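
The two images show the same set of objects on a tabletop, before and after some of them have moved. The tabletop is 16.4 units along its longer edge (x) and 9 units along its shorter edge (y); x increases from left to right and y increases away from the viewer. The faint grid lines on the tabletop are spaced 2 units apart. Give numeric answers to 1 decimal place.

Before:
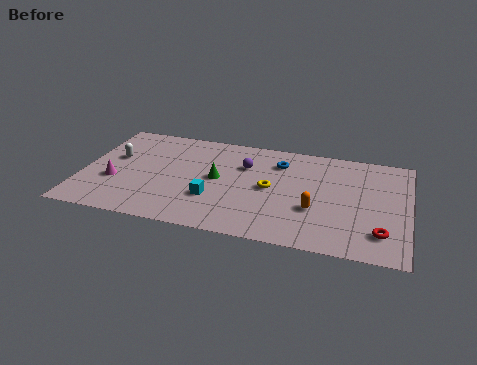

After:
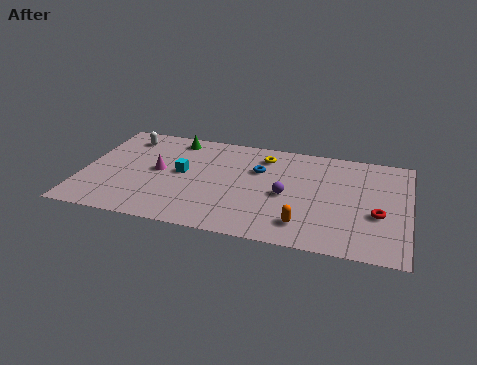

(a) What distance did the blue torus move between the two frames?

1.3

The blue torus moved from about (9.8, 6.9) to (8.8, 6.0), a distance of √(1.0² + 0.9²) ≈ 1.3.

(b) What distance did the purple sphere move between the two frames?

3.0

The purple sphere was near (8.1, 6.2) before and (10.3, 4.1) after, so it travelled √(2.2² + 2.1²) ≈ 3.0 units.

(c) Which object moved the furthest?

the green cone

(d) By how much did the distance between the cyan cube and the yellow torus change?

+1.5

They were about 3.2 units apart before and 4.7 after — 1.5 units further apart.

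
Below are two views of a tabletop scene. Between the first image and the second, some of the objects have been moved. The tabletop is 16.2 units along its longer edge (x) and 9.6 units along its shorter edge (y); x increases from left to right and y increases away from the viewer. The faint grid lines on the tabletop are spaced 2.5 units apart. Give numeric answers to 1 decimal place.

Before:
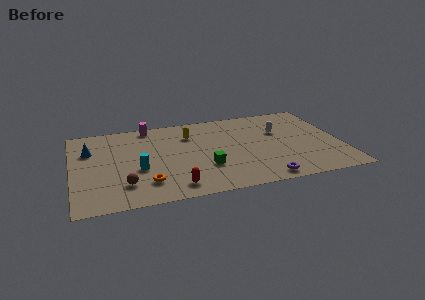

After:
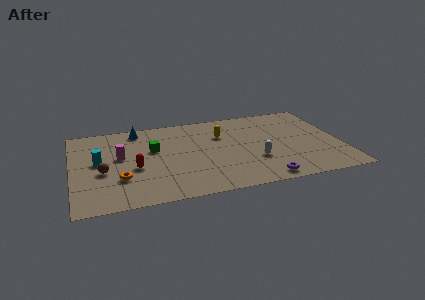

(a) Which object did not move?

the purple torus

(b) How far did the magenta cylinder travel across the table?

3.7

From (4.8, 8.7) to (2.9, 5.5), the magenta cylinder covered √(1.9² + 3.2²) ≈ 3.7 units.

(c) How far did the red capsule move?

3.4

From (5.9, 1.4) to (3.7, 4.0), the red capsule covered √(2.2² + 2.6²) ≈ 3.4 units.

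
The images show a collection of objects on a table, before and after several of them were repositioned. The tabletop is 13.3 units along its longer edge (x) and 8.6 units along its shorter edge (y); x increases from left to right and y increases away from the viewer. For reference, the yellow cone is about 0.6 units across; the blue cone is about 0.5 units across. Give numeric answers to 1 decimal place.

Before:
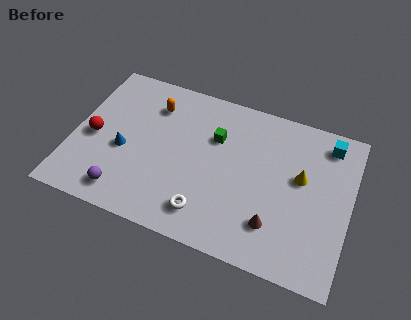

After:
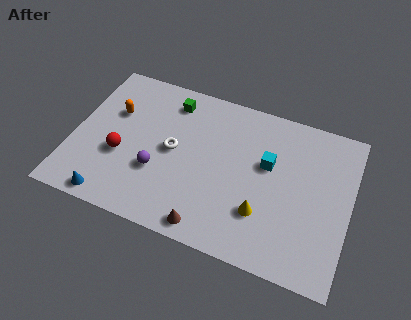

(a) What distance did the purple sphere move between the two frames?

2.2

The purple sphere was near (2.8, 1.3) before and (4.2, 3.0) after, so it travelled √(1.4² + 1.7²) ≈ 2.2 units.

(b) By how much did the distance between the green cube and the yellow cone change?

+2.4

The distance was about 4.3 in the first image and 6.7 in the second, so they moved 2.4 units further apart.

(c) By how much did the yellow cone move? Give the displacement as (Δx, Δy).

(-1.6, -2.5)

The yellow cone started near (10.9, 5.0) and ended near (9.3, 2.5).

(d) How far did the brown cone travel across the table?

3.2

From (9.9, 2.1) to (6.9, 0.9), the brown cone covered √(3.0² + 1.2²) ≈ 3.2 units.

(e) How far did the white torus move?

3.4

From (6.7, 1.6) to (4.8, 4.4), the white torus covered √(1.9² + 2.8²) ≈ 3.4 units.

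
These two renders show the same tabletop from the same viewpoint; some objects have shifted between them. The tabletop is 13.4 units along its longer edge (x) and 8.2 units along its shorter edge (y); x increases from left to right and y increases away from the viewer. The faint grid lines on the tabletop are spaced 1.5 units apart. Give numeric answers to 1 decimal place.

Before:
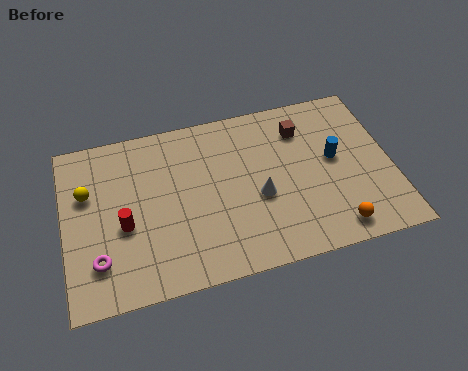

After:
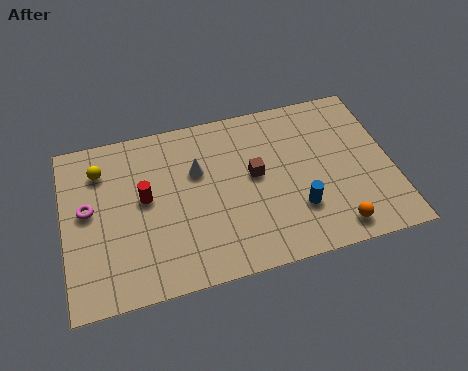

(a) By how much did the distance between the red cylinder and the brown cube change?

-3.5

The distance was about 8.0 in the first image and 4.5 in the second, so they moved 3.5 units closer together.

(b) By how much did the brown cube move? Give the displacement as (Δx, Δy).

(-2.1, -1.8)

The brown cube was at about (9.9, 6.3) and moved to about (7.8, 4.5).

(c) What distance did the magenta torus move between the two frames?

2.5

The magenta torus was near (1.3, 2.0) before and (1.0, 4.5) after, so it travelled √(0.3² + 2.5²) ≈ 2.5 units.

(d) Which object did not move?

the orange sphere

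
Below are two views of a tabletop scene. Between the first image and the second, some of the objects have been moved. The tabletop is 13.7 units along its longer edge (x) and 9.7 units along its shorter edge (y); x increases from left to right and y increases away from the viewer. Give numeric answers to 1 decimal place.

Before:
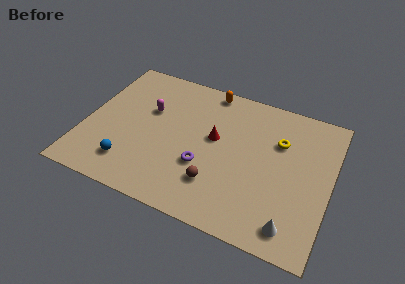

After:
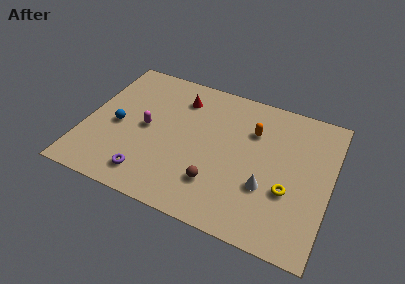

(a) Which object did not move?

the brown sphere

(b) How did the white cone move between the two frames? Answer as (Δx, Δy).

(-1.6, 1.9)

The white cone started near (11.9, 1.4) and ended near (10.3, 3.3).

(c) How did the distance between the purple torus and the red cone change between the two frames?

+4.0

The distance was about 2.1 in the first image and 6.1 in the second, so they moved 4.0 units further apart.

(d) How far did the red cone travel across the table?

3.0

The red cone moved from about (7.2, 5.5) to (5.0, 7.6), a distance of √(2.2² + 2.1²) ≈ 3.0.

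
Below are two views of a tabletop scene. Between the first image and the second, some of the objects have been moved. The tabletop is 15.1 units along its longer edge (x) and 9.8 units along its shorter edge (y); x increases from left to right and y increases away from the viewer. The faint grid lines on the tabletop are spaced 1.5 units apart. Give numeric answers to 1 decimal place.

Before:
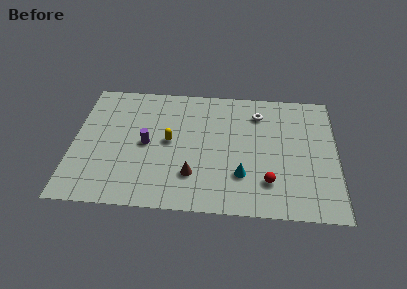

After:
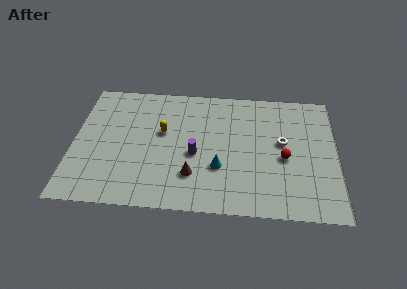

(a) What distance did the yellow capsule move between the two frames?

0.8

The yellow capsule moved from about (5.5, 5.1) to (5.1, 5.8), a distance of √(0.4² + 0.7²) ≈ 0.8.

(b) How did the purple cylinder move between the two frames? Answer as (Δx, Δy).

(2.8, -0.6)

From the two frames, the purple cylinder sits at roughly (4.2, 4.8) before and (7.0, 4.2) after.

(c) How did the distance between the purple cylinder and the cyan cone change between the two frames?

-4.2

The distance was about 5.9 in the first image and 1.7 in the second, so they moved 4.2 units closer together.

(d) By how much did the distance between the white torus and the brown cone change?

-0.4

Before: roughly 6.3 units apart; after: 5.9. That's 0.4 units closer together.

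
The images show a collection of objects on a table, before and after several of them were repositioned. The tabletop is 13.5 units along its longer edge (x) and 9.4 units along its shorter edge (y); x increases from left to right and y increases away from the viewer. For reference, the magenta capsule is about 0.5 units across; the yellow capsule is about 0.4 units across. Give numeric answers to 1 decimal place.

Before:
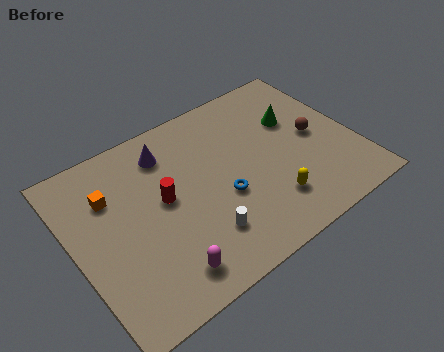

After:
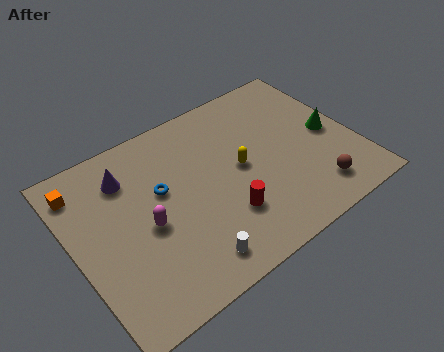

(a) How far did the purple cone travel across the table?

2.0

From (4.9, 7.5) to (2.9, 7.2), the purple cone covered √(2.0² + 0.3²) ≈ 2.0 units.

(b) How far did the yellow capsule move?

2.8

The yellow capsule moved from about (8.9, 2.2) to (8.0, 4.8), a distance of √(0.9² + 2.6²) ≈ 2.8.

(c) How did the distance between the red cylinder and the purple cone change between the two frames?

+3.5

Before: roughly 2.5 units apart; after: 6.0. That's 3.5 units further apart.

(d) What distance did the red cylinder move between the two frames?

3.5

The red cylinder moved from about (4.3, 5.1) to (6.8, 2.7), a distance of √(2.5² + 2.4²) ≈ 3.5.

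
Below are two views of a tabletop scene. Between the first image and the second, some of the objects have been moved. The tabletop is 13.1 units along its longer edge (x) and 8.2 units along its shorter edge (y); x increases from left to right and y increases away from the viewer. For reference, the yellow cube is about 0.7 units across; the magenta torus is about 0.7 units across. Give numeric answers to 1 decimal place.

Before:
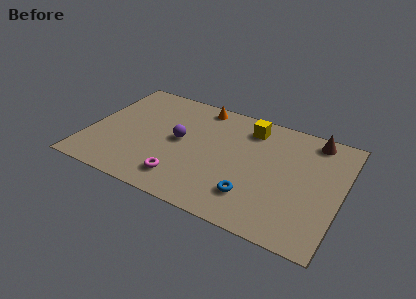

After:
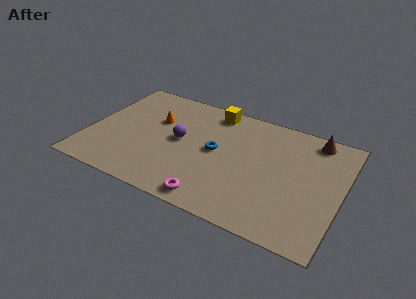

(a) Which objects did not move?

the purple sphere and the brown cone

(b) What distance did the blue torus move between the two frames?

3.2

The blue torus moved from about (8.8, 2.0) to (6.6, 4.3), a distance of √(2.2² + 2.3²) ≈ 3.2.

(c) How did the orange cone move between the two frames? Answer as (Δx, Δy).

(-2.1, -2.0)

The orange cone started near (5.4, 7.3) and ended near (3.3, 5.3).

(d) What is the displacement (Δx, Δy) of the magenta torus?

(1.7, -0.7)

The magenta torus was at about (5.2, 1.6) and moved to about (6.9, 0.9).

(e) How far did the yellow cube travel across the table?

2.1

From (8.1, 6.7) to (6.1, 7.2), the yellow cube covered √(2.0² + 0.5²) ≈ 2.1 units.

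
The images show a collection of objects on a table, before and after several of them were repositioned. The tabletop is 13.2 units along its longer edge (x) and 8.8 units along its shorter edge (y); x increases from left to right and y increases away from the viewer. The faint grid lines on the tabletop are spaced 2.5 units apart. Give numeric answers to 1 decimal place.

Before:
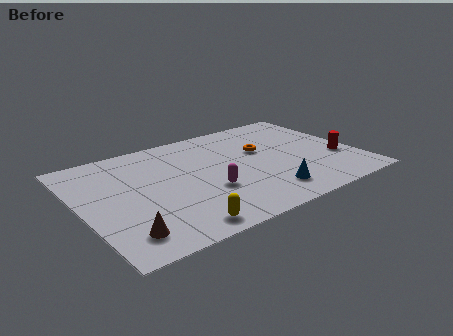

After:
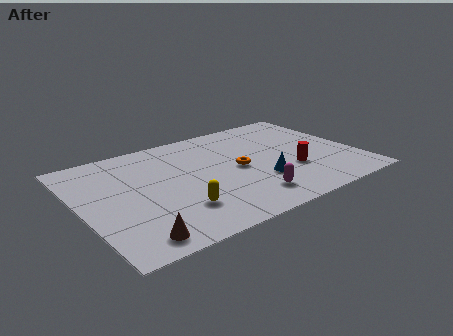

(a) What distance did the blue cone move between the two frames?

1.1

The blue cone moved from about (8.4, 1.7) to (8.3, 2.8), a distance of √(0.1² + 1.1²) ≈ 1.1.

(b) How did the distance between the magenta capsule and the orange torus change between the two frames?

-1.3

Before: roughly 3.9 units apart; after: 2.6. That's 1.3 units closer together.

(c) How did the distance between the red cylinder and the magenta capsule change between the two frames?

-3.8

Before: roughly 6.5 units apart; after: 2.7. That's 3.8 units closer together.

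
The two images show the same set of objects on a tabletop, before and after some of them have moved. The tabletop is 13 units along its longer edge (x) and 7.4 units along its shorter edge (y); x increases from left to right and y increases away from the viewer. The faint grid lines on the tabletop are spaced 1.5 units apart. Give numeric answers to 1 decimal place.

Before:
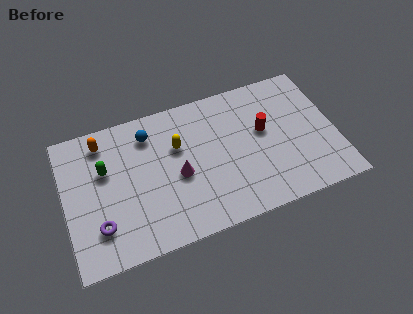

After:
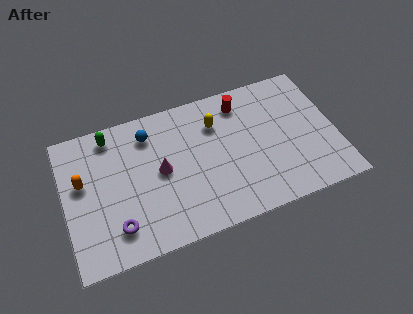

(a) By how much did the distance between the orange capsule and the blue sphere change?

+1.4

Before: roughly 2.2 units apart; after: 3.6. That's 1.4 units further apart.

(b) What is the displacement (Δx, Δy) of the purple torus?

(0.8, -0.3)

The purple torus started near (1.5, 1.9) and ended near (2.3, 1.6).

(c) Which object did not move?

the blue sphere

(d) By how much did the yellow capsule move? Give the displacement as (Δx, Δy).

(1.9, 0.6)

From the two frames, the yellow capsule sits at roughly (5.5, 4.8) before and (7.4, 5.4) after.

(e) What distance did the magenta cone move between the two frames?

0.9

From (5.4, 3.3) to (4.6, 3.8), the magenta cone covered √(0.8² + 0.5²) ≈ 0.9 units.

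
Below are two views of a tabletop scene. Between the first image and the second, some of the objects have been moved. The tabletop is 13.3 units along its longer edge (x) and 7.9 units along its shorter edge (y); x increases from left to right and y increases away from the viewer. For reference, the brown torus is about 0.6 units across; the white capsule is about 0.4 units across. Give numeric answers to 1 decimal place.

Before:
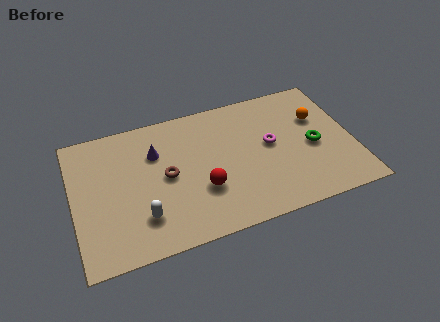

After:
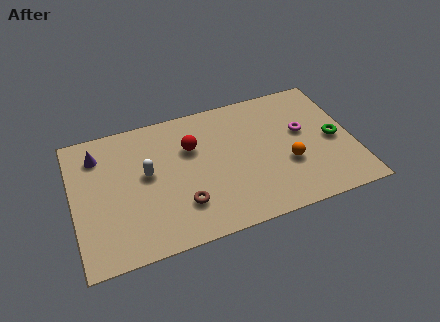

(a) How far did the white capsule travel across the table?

2.4

The white capsule was near (3.1, 2.0) before and (3.5, 4.4) after, so it travelled √(0.4² + 2.4²) ≈ 2.4 units.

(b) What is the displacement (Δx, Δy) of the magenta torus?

(1.6, 0.3)

From the two frames, the magenta torus sits at roughly (9.4, 4.3) before and (11.0, 4.6) after.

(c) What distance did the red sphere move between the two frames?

2.6

From (6.0, 2.7) to (5.7, 5.3), the red sphere covered √(0.3² + 2.6²) ≈ 2.6 units.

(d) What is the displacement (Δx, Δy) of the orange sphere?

(-1.7, -2.3)

The orange sphere was at about (11.8, 5.2) and moved to about (10.1, 2.9).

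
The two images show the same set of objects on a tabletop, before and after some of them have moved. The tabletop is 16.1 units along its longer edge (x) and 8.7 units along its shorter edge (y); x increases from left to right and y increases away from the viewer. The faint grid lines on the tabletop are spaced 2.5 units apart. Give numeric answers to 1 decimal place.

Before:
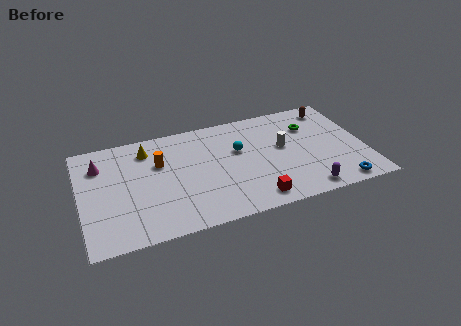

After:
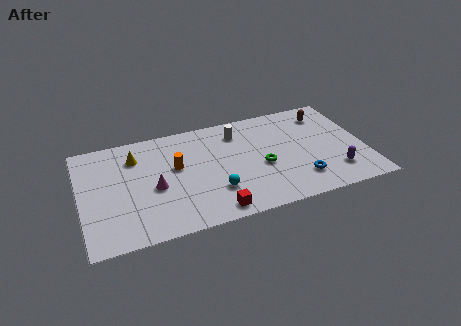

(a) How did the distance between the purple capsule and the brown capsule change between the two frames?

-1.8

They were about 6.8 units apart before and 5.0 after — 1.8 units closer together.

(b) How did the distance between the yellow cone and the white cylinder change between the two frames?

-2.0

The distance was about 7.9 in the first image and 5.9 in the second, so they moved 2.0 units closer together.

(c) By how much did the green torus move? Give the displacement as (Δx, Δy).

(-3.0, -2.5)

The green torus started near (13.2, 6.2) and ended near (10.2, 3.7).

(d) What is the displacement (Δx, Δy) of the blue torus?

(-2.1, 1.1)

From the two frames, the blue torus sits at roughly (14.3, 0.9) before and (12.2, 2.0) after.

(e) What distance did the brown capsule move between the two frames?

0.6

The brown capsule moved from about (14.6, 7.4) to (14.2, 7.0), a distance of √(0.4² + 0.4²) ≈ 0.6.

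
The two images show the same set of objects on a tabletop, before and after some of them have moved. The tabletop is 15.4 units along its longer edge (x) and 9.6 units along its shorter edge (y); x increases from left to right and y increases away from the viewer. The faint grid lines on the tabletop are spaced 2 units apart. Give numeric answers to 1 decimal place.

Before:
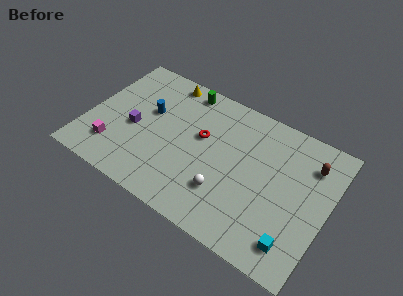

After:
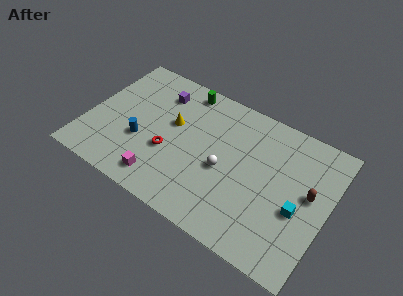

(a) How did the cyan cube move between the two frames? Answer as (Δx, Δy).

(-0.1, 2.2)

From the two frames, the cyan cube sits at roughly (13.8, 1.7) before and (13.7, 3.9) after.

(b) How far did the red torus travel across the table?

2.8

The red torus moved from about (7.2, 5.7) to (5.4, 3.6), a distance of √(1.8² + 2.1²) ≈ 2.8.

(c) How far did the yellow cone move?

3.1

The yellow cone moved from about (4.3, 8.6) to (5.3, 5.7), a distance of √(1.0² + 2.9²) ≈ 3.1.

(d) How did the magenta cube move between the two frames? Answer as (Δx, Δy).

(3.3, -0.7)

From the two frames, the magenta cube sits at roughly (2.0, 2.2) before and (5.3, 1.5) after.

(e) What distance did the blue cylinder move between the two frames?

2.3

The blue cylinder moved from about (3.7, 5.8) to (3.6, 3.5), a distance of √(0.1² + 2.3²) ≈ 2.3.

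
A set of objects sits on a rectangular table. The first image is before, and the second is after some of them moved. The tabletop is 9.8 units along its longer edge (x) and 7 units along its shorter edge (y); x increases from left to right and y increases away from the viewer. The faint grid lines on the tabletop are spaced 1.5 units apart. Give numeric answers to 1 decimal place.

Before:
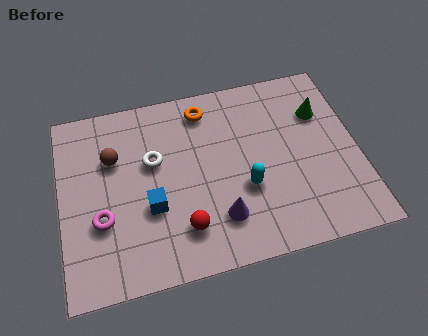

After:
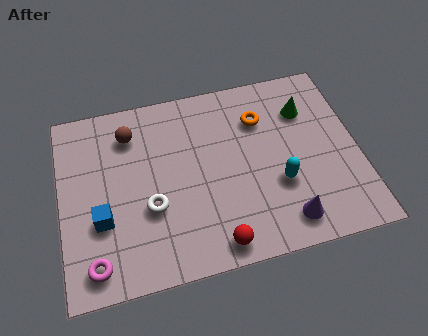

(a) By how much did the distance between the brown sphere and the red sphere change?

+1.6

They were about 3.7 units apart before and 5.3 after — 1.6 units further apart.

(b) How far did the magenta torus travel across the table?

1.5

The magenta torus was near (1.3, 2.5) before and (1.0, 1.0) after, so it travelled √(0.3² + 1.5²) ≈ 1.5 units.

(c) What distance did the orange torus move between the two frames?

2.0

From (4.9, 5.9) to (6.7, 5.1), the orange torus covered √(1.8² + 0.8²) ≈ 2.0 units.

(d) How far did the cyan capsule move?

1.1

The cyan capsule moved from about (6.0, 2.6) to (7.1, 2.5), a distance of √(1.1² + 0.1²) ≈ 1.1.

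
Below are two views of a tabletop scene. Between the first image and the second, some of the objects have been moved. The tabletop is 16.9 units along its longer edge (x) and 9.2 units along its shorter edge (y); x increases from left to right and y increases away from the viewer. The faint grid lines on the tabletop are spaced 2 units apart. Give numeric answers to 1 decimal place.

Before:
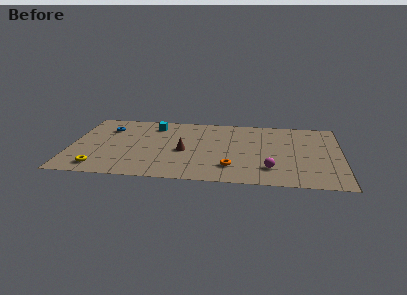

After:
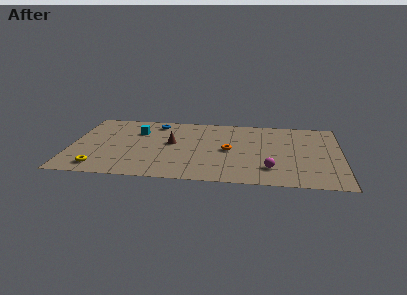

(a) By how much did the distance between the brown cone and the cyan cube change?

-1.3

They were about 3.9 units apart before and 2.6 after — 1.3 units closer together.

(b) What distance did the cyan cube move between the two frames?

1.4

The cyan cube moved from about (5.1, 7.5) to (4.1, 6.5), a distance of √(1.0² + 1.0²) ≈ 1.4.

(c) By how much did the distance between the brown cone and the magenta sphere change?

+1.1

They were about 5.7 units apart before and 6.8 after — 1.1 units further apart.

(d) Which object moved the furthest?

the blue torus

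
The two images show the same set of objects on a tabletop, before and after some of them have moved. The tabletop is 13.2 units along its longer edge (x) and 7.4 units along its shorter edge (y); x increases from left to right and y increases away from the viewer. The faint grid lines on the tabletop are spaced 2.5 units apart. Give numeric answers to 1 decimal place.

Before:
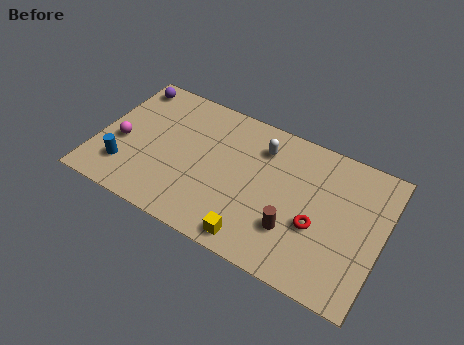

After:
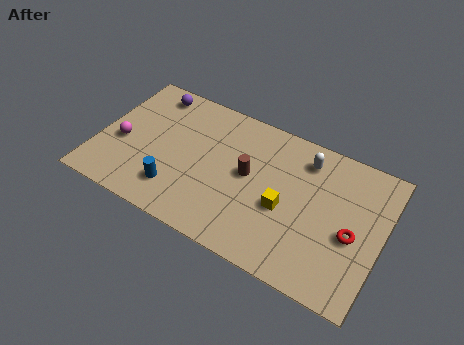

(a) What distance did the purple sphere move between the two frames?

1.1

The purple sphere was near (0.9, 6.4) before and (2.0, 6.4) after, so it travelled √(1.1² + 0.0²) ≈ 1.1 units.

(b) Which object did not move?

the magenta sphere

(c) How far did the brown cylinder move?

2.9

The brown cylinder was near (9.3, 2.2) before and (7.0, 4.0) after, so it travelled √(2.3² + 1.8²) ≈ 2.9 units.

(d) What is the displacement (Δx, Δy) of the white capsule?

(2.0, 0.3)

The white capsule started near (7.4, 5.7) and ended near (9.4, 6.0).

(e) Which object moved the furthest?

the brown cylinder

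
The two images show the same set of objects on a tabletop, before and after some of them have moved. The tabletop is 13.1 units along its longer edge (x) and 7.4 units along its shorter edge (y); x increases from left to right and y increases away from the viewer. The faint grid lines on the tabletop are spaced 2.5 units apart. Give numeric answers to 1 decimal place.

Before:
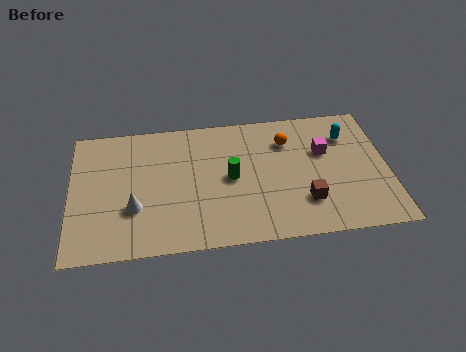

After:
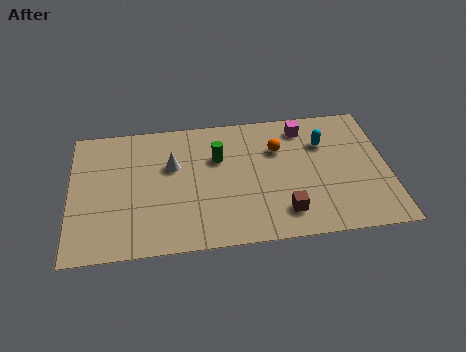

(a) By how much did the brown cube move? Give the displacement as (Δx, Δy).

(-0.9, -0.5)

The brown cube was at about (9.6, 2.0) and moved to about (8.7, 1.5).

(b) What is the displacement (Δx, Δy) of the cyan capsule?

(-1.0, -0.3)

The cyan capsule started near (11.5, 5.5) and ended near (10.5, 5.2).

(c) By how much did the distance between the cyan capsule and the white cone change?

-3.1

They were about 9.4 units apart before and 6.3 after — 3.1 units closer together.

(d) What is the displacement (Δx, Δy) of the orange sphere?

(-0.4, -0.4)

The orange sphere was at about (9.0, 5.5) and moved to about (8.6, 5.1).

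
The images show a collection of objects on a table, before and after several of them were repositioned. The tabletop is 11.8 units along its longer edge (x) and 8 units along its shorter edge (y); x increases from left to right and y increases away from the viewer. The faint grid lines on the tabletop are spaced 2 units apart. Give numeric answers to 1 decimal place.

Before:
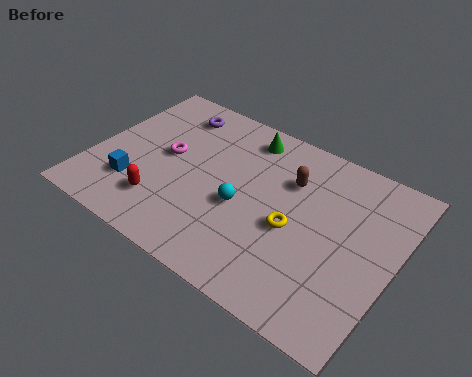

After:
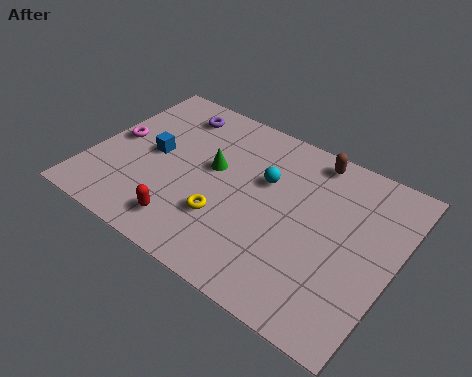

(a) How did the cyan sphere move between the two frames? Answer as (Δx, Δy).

(0.6, 1.7)

The cyan sphere started near (6.0, 3.4) and ended near (6.6, 5.1).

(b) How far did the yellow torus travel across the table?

2.7

The yellow torus was near (8.0, 3.5) before and (5.5, 2.5) after, so it travelled √(2.5² + 1.0²) ≈ 2.7 units.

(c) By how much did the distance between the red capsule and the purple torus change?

+0.7

Before: roughly 4.7 units apart; after: 5.4. That's 0.7 units further apart.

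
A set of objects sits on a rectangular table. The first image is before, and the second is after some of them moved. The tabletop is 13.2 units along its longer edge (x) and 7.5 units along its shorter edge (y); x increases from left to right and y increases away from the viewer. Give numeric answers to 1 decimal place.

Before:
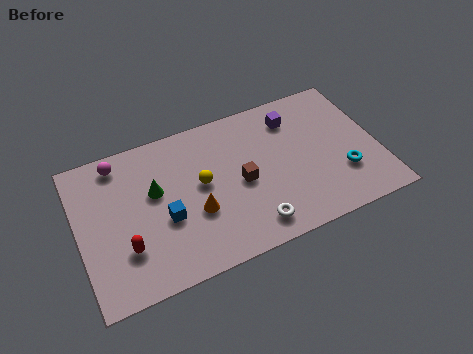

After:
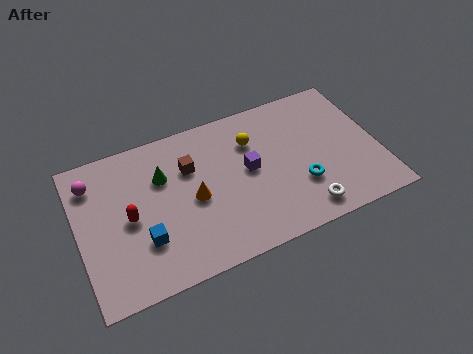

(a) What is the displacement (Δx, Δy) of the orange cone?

(0.0, 0.7)

From the two frames, the orange cone sits at roughly (5.0, 2.8) before and (5.0, 3.5) after.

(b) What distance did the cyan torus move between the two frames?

1.9

The cyan torus moved from about (11.5, 2.3) to (9.6, 2.4), a distance of √(1.9² + 0.1²) ≈ 1.9.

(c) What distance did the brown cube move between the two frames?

2.6

The brown cube was near (7.1, 3.5) before and (5.0, 5.1) after, so it travelled √(2.1² + 1.6²) ≈ 2.6 units.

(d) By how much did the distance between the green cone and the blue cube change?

+1.5

The distance was about 1.5 in the first image and 3.0 in the second, so they moved 1.5 units further apart.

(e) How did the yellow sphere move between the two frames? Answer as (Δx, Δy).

(2.4, 1.3)

The yellow sphere started near (5.4, 4.1) and ended near (7.8, 5.4).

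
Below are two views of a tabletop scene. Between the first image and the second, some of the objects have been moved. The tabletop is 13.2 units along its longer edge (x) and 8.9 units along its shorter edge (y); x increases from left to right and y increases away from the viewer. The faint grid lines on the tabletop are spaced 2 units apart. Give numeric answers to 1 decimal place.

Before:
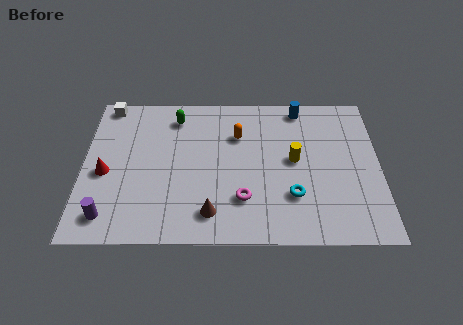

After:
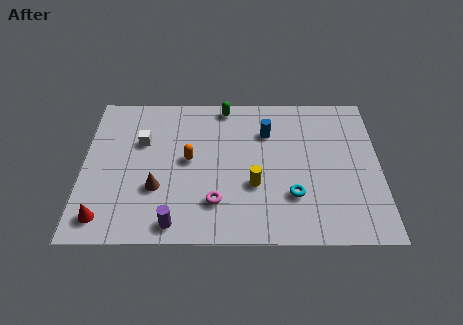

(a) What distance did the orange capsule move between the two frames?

2.7

The orange capsule moved from about (6.9, 6.2) to (4.7, 4.7), a distance of √(2.2² + 1.5²) ≈ 2.7.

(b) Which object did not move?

the cyan torus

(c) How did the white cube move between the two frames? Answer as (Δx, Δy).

(1.6, -2.3)

From the two frames, the white cube sits at roughly (1.0, 8.1) before and (2.6, 5.8) after.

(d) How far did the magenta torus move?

1.2

From (7.1, 2.4) to (5.9, 2.2), the magenta torus covered √(1.2² + 0.2²) ≈ 1.2 units.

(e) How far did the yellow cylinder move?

2.3

The yellow cylinder was near (9.4, 4.7) before and (7.6, 3.2) after, so it travelled √(1.8² + 1.5²) ≈ 2.3 units.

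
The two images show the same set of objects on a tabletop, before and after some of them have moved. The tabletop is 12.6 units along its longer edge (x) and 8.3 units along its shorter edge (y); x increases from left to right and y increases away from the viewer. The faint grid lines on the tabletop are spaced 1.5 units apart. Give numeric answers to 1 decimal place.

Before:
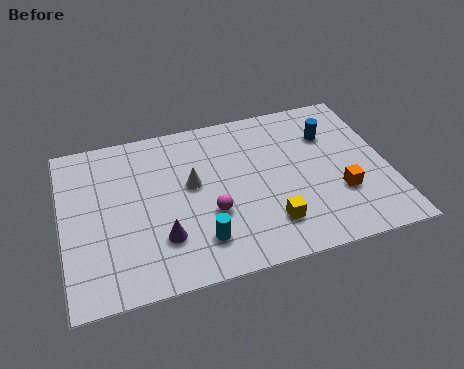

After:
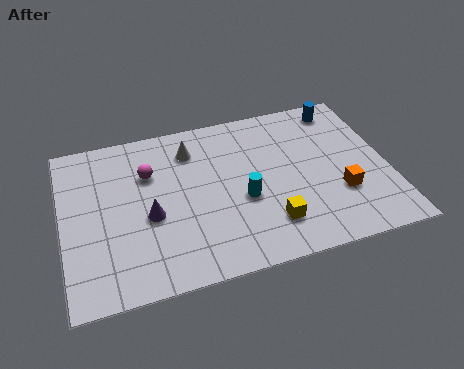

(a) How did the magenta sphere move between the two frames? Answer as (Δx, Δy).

(-2.2, 2.7)

The magenta sphere was at about (5.6, 3.0) and moved to about (3.4, 5.7).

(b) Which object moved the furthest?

the magenta sphere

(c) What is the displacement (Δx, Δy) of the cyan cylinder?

(1.8, 1.6)

The cyan cylinder was at about (5.1, 1.8) and moved to about (6.9, 3.4).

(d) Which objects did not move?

the orange cube and the yellow cube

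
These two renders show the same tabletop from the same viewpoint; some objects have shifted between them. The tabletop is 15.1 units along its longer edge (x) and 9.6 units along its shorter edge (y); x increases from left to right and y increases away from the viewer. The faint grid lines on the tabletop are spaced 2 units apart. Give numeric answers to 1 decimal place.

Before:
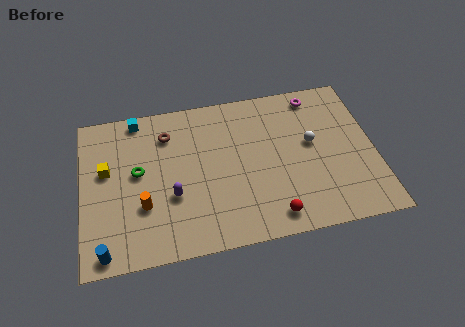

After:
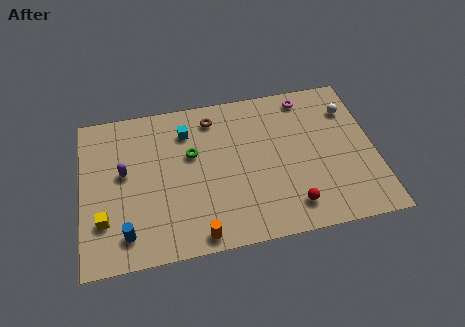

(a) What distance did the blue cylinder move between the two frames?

1.4

The blue cylinder moved from about (1.1, 0.9) to (2.2, 1.7), a distance of √(1.1² + 0.8²) ≈ 1.4.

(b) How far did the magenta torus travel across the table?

0.5

The magenta torus moved from about (12.3, 8.4) to (11.8, 8.4), a distance of √(0.5² + 0.0²) ≈ 0.5.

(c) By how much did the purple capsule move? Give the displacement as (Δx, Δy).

(-2.4, 1.9)

The purple capsule was at about (4.6, 3.5) and moved to about (2.2, 5.4).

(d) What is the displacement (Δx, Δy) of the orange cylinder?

(2.7, -2.3)

From the two frames, the orange cylinder sits at roughly (3.1, 3.2) before and (5.8, 0.9) after.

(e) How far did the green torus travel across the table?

2.9

From (2.9, 5.3) to (5.7, 5.9), the green torus covered √(2.8² + 0.6²) ≈ 2.9 units.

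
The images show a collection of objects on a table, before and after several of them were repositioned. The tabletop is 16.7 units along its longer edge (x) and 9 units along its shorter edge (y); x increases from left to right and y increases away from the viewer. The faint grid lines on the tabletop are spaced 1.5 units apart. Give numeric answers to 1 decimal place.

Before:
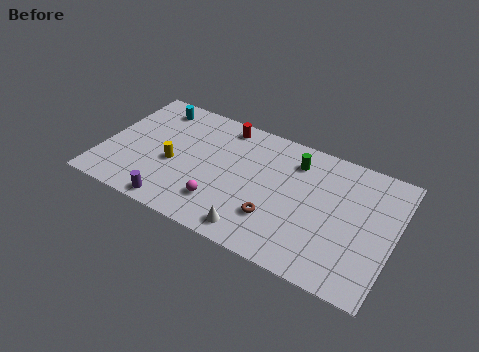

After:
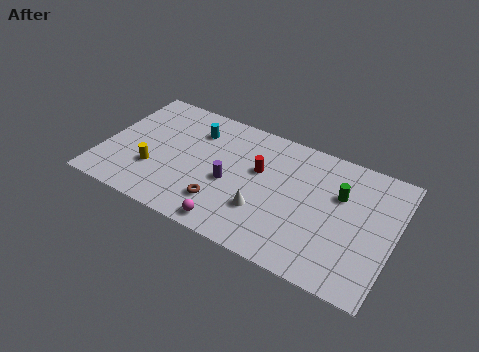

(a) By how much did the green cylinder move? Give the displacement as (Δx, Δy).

(2.7, -1.2)

The green cylinder was at about (10.8, 7.1) and moved to about (13.5, 5.9).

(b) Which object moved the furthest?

the purple cylinder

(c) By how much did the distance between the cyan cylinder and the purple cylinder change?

-3.3

The distance was about 7.1 in the first image and 3.8 in the second, so they moved 3.3 units closer together.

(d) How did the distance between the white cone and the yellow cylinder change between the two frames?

+0.7

Before: roughly 5.7 units apart; after: 6.4. That's 0.7 units further apart.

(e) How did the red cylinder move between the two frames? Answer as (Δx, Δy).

(2.4, -2.4)

The red cylinder started near (6.5, 7.9) and ended near (8.9, 5.5).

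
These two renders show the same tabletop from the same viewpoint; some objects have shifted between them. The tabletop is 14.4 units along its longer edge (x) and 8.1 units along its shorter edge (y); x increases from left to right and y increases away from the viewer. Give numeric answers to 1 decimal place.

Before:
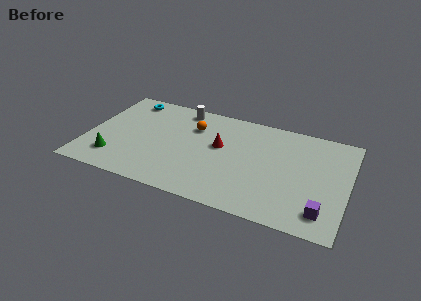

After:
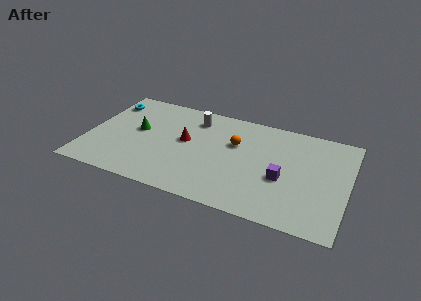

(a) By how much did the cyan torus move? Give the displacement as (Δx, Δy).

(-1.1, -0.6)

From the two frames, the cyan torus sits at roughly (1.9, 7.0) before and (0.8, 6.4) after.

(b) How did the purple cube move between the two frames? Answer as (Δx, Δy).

(-2.3, 1.8)

From the two frames, the purple cube sits at roughly (13.2, 1.5) before and (10.9, 3.3) after.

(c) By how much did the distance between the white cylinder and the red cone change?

-1.4

The distance was about 3.4 in the first image and 2.0 in the second, so they moved 1.4 units closer together.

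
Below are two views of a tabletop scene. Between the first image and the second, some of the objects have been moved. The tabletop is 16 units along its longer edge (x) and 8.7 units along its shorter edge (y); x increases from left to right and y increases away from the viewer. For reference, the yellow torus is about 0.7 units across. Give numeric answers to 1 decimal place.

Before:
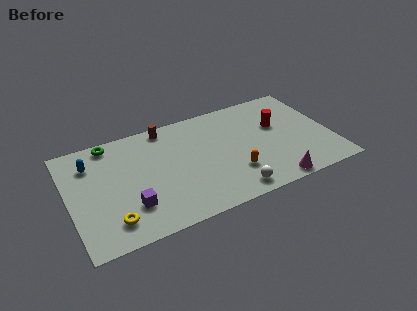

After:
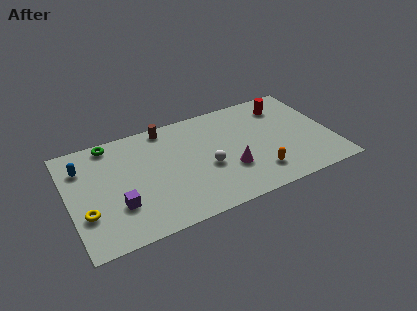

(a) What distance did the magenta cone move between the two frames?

3.2

The magenta cone moved from about (12.0, 0.8) to (9.6, 2.9), a distance of √(2.4² + 2.1²) ≈ 3.2.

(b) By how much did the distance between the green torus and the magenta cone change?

-3.2

Before: roughly 11.6 units apart; after: 8.4. That's 3.2 units closer together.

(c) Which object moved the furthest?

the magenta cone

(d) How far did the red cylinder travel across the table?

1.6

The red cylinder moved from about (12.9, 5.4) to (13.5, 6.9), a distance of √(0.6² + 1.5²) ≈ 1.6.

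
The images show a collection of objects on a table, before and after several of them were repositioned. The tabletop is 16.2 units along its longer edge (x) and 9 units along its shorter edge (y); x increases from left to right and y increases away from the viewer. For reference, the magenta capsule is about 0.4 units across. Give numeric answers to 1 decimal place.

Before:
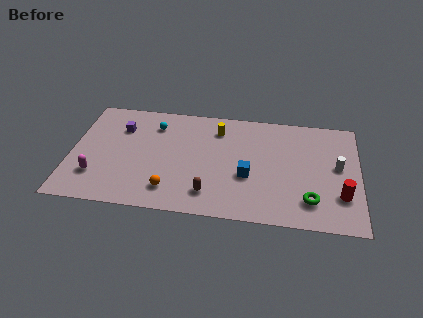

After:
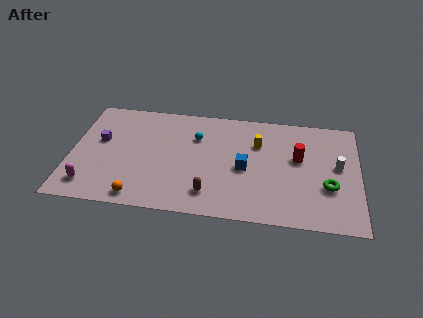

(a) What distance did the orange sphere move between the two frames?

1.9

The orange sphere was near (5.7, 1.8) before and (4.0, 1.0) after, so it travelled √(1.7² + 0.8²) ≈ 1.9 units.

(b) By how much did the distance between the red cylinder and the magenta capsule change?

-1.5

They were about 13.7 units apart before and 12.2 after — 1.5 units closer together.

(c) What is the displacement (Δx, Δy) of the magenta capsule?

(-0.3, -0.8)

The magenta capsule was at about (1.5, 2.4) and moved to about (1.2, 1.6).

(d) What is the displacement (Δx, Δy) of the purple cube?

(-1.1, -1.2)

From the two frames, the purple cube sits at roughly (2.7, 6.5) before and (1.6, 5.3) after.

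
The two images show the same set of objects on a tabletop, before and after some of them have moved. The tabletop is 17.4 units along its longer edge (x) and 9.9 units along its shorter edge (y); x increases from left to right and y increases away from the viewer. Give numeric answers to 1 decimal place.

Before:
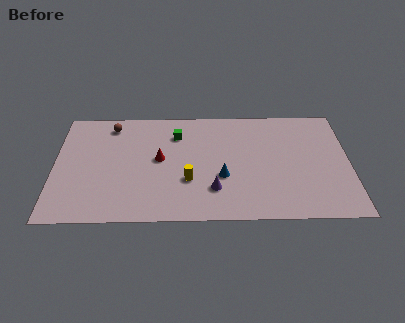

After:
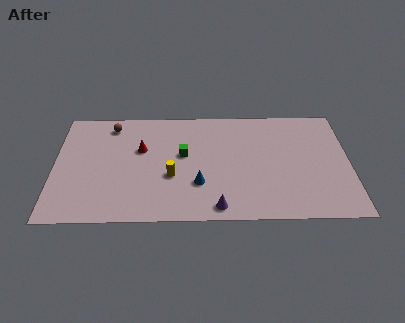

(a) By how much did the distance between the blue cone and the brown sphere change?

-0.7

They were about 8.1 units apart before and 7.4 after — 0.7 units closer together.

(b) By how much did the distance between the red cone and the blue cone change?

+0.6

They were about 4.0 units apart before and 4.6 after — 0.6 units further apart.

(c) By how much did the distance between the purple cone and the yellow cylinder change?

+2.1

The distance was about 1.7 in the first image and 3.8 in the second, so they moved 2.1 units further apart.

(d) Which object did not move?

the brown sphere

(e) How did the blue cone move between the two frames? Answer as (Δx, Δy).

(-1.4, -0.6)

The blue cone was at about (9.9, 3.7) and moved to about (8.5, 3.1).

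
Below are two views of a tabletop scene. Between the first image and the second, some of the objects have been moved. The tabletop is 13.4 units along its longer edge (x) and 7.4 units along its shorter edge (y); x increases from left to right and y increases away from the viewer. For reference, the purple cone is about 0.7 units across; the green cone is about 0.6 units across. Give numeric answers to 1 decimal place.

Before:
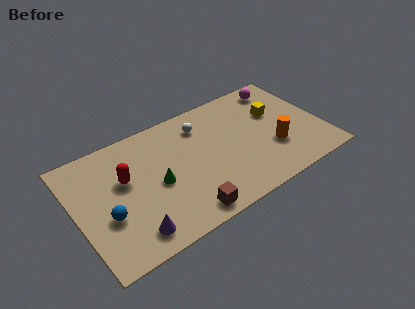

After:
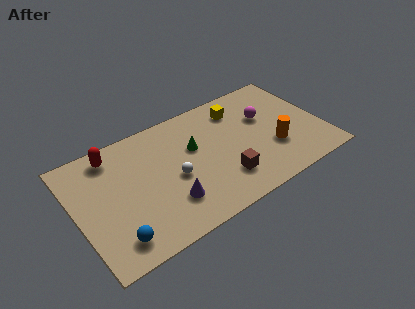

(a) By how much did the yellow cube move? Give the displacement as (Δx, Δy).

(-1.9, 1.2)

The yellow cube started near (11.1, 4.7) and ended near (9.2, 5.9).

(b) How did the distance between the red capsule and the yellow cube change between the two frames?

-1.5

They were about 8.4 units apart before and 6.9 after — 1.5 units closer together.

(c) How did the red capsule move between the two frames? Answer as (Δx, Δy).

(-0.4, 1.8)

The red capsule was at about (2.7, 4.5) and moved to about (2.3, 6.3).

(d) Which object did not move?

the orange cylinder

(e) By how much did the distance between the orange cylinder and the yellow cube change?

+1.4

Before: roughly 2.3 units apart; after: 3.7. That's 1.4 units further apart.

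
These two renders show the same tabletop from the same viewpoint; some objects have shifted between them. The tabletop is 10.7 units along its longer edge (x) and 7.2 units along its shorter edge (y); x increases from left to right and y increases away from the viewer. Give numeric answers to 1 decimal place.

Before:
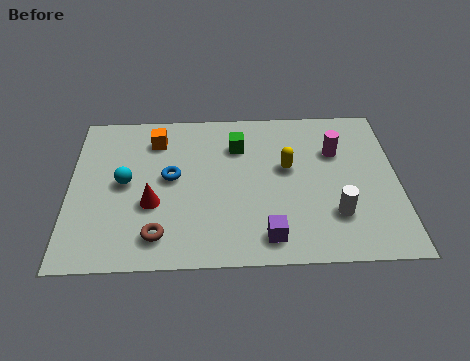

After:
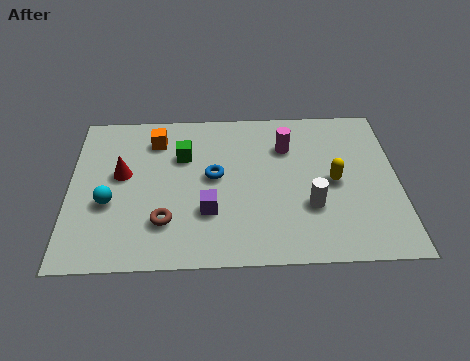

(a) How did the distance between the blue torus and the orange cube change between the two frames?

+0.7

They were about 1.9 units apart before and 2.6 after — 0.7 units further apart.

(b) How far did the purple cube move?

2.2

From (6.4, 1.1) to (4.5, 2.3), the purple cube covered √(1.9² + 1.2²) ≈ 2.2 units.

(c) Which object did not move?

the orange cube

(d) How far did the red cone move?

1.7

The red cone moved from about (2.7, 2.7) to (1.7, 4.1), a distance of √(1.0² + 1.4²) ≈ 1.7.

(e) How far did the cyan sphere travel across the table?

1.0

The cyan sphere moved from about (1.8, 3.7) to (1.3, 2.8), a distance of √(0.5² + 0.9²) ≈ 1.0.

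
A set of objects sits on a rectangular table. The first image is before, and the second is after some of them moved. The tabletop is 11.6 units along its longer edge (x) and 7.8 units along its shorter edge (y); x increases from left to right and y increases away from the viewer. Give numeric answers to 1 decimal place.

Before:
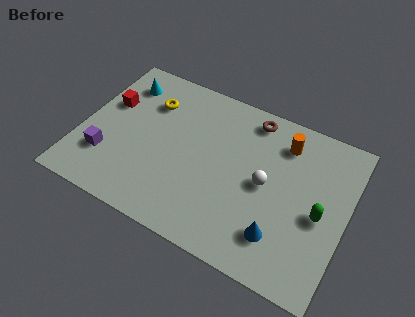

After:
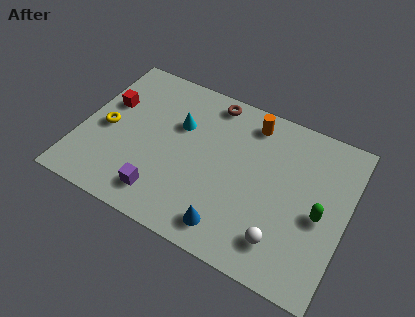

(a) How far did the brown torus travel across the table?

1.8

From (7.1, 6.8) to (5.3, 6.9), the brown torus covered √(1.8² + 0.1²) ≈ 1.8 units.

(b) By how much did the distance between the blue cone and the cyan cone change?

-4.0

Before: roughly 8.8 units apart; after: 4.8. That's 4.0 units closer together.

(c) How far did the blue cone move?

2.2

The blue cone moved from about (9.0, 1.8) to (6.9, 1.2), a distance of √(2.1² + 0.6²) ≈ 2.2.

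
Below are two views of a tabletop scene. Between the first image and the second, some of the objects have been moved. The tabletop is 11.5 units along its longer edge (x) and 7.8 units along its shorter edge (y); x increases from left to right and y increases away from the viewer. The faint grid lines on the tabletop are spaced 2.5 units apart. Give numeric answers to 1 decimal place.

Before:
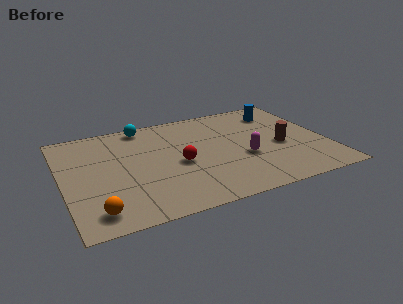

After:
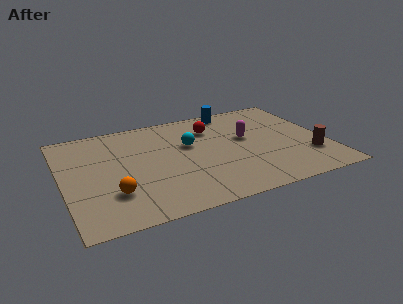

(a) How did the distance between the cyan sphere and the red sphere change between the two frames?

-2.2

The distance was about 3.7 in the first image and 1.5 in the second, so they moved 2.2 units closer together.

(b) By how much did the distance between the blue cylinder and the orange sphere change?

-2.4

Before: roughly 9.9 units apart; after: 7.5. That's 2.4 units closer together.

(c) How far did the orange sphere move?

1.3

The orange sphere moved from about (1.2, 1.2) to (2.0, 2.2), a distance of √(0.8² + 1.0²) ≈ 1.3.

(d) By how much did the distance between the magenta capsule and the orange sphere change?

-0.3

They were about 6.8 units apart before and 6.5 after — 0.3 units closer together.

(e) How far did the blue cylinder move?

2.2

The blue cylinder moved from about (9.8, 6.2) to (7.8, 7.0), a distance of √(2.0² + 0.8²) ≈ 2.2.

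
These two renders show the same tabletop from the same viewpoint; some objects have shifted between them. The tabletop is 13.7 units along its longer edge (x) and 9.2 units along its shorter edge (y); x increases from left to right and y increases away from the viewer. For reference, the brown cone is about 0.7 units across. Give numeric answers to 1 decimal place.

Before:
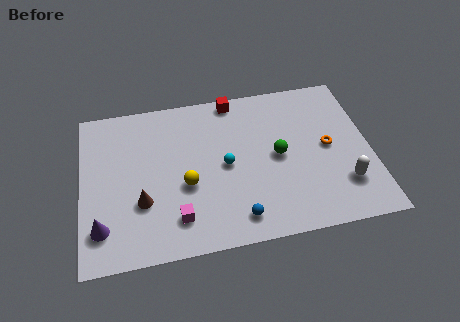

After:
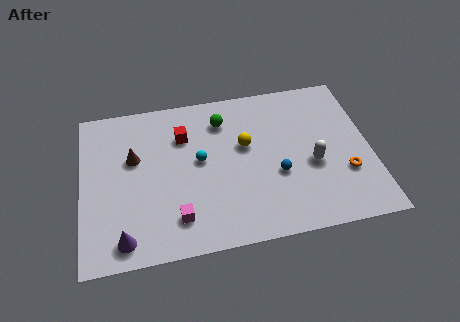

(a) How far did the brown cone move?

2.6

From (2.8, 3.1) to (2.5, 5.7), the brown cone covered √(0.3² + 2.6²) ≈ 2.6 units.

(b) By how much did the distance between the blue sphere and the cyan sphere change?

+0.8

They were about 3.1 units apart before and 3.9 after — 0.8 units further apart.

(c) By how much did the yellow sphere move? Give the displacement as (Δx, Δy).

(2.9, 1.8)

The yellow sphere was at about (4.9, 3.7) and moved to about (7.8, 5.5).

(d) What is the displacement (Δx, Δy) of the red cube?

(-2.5, -1.8)

The red cube started near (7.4, 8.4) and ended near (4.9, 6.6).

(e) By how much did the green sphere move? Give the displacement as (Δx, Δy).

(-2.5, 2.6)

From the two frames, the green sphere sits at roughly (9.3, 4.6) before and (6.8, 7.2) after.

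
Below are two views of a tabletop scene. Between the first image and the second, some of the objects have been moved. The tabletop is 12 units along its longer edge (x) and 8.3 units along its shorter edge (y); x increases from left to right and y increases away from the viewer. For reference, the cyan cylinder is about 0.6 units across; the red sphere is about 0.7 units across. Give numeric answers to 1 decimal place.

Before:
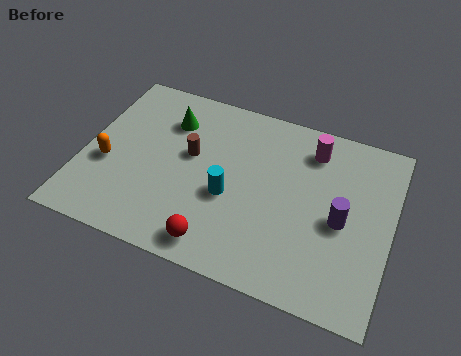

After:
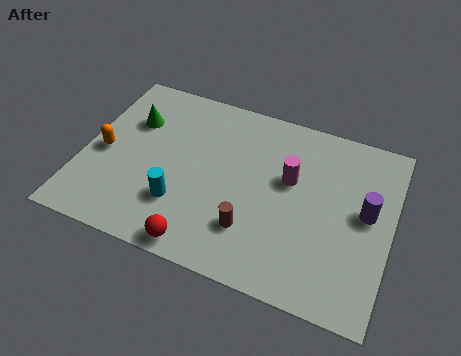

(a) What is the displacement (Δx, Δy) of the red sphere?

(-0.6, -0.3)

The red sphere was at about (5.6, 1.1) and moved to about (5.0, 0.8).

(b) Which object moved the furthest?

the brown cylinder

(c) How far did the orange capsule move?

0.5

The orange capsule was near (1.0, 3.3) before and (0.8, 3.8) after, so it travelled √(0.2² + 0.5²) ≈ 0.5 units.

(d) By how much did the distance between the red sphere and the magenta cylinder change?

-1.2

Before: roughly 6.4 units apart; after: 5.2. That's 1.2 units closer together.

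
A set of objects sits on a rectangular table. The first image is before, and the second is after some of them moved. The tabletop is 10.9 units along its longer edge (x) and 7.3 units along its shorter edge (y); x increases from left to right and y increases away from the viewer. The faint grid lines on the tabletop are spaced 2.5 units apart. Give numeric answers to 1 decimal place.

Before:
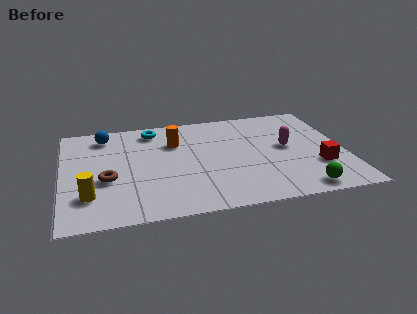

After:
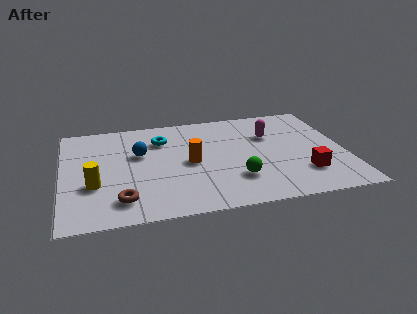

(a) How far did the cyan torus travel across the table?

0.9

From (3.6, 6.2) to (3.9, 5.4), the cyan torus covered √(0.3² + 0.8²) ≈ 0.9 units.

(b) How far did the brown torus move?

1.6

The brown torus was near (1.7, 2.9) before and (2.2, 1.4) after, so it travelled √(0.5² + 1.5²) ≈ 1.6 units.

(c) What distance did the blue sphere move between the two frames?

2.1

The blue sphere was near (1.7, 6.1) before and (3.0, 4.5) after, so it travelled √(1.3² + 1.6²) ≈ 2.1 units.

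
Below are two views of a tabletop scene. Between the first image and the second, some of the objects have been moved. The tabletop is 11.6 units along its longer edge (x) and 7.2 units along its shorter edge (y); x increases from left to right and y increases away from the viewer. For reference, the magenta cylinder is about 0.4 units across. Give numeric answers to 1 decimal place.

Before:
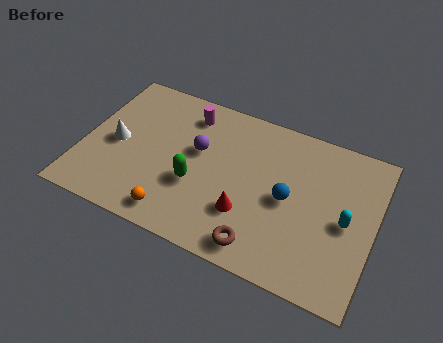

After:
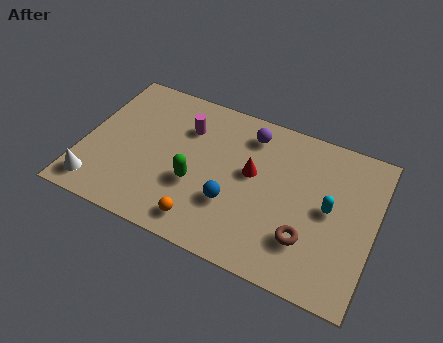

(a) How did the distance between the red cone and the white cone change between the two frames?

+1.1

Before: roughly 5.5 units apart; after: 6.6. That's 1.1 units further apart.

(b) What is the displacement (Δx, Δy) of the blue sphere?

(-2.1, -1.1)

The blue sphere started near (8.2, 3.5) and ended near (6.1, 2.4).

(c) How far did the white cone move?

2.4

From (1.3, 3.4) to (0.8, 1.1), the white cone covered √(0.5² + 2.3²) ≈ 2.4 units.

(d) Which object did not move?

the green capsule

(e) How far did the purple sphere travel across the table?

2.5

From (4.5, 4.3) to (6.4, 5.9), the purple sphere covered √(1.9² + 1.6²) ≈ 2.5 units.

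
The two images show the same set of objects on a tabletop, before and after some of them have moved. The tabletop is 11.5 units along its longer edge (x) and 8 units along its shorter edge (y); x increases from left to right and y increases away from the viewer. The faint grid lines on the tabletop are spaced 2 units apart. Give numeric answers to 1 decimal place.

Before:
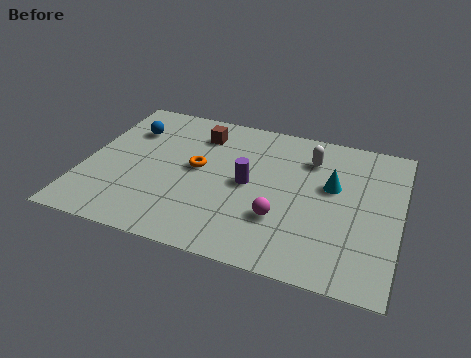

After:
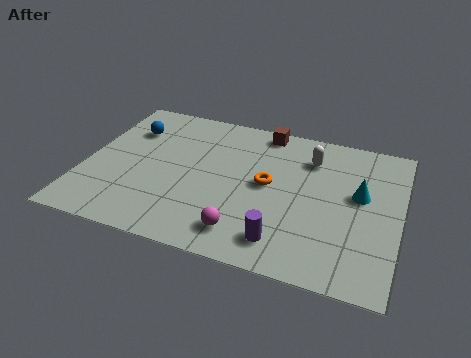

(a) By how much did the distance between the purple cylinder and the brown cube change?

+2.9

Before: roughly 3.0 units apart; after: 5.9. That's 2.9 units further apart.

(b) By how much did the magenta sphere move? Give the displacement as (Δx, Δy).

(-1.2, -1.1)

The magenta sphere started near (7.3, 2.5) and ended near (6.1, 1.4).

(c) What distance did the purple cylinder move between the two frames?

3.0

From (6.0, 4.0) to (7.5, 1.4), the purple cylinder covered √(1.5² + 2.6²) ≈ 3.0 units.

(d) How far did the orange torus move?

2.6

From (4.1, 4.3) to (6.7, 4.2), the orange torus covered √(2.6² + 0.1²) ≈ 2.6 units.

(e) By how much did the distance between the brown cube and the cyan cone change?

-0.7

They were about 5.2 units apart before and 4.5 after — 0.7 units closer together.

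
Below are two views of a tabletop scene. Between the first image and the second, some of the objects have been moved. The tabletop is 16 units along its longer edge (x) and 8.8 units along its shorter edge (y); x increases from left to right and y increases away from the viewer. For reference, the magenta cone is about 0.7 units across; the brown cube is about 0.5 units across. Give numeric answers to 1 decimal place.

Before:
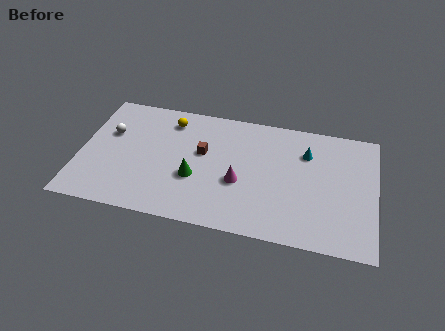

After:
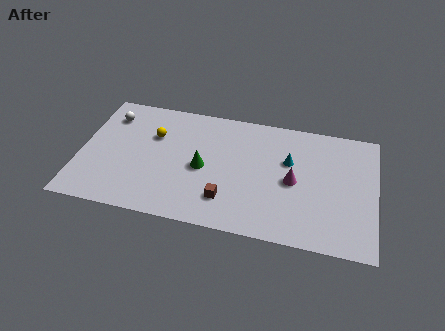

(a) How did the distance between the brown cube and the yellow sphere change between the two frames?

+2.9

They were about 2.8 units apart before and 5.7 after — 2.9 units further apart.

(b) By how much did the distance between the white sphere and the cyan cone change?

-0.7

They were about 10.7 units apart before and 10.0 after — 0.7 units closer together.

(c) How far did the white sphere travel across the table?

1.3

From (1.5, 5.6) to (1.4, 6.9), the white sphere covered √(0.1² + 1.3²) ≈ 1.3 units.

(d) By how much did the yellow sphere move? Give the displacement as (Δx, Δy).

(-0.8, -1.3)

The yellow sphere started near (4.7, 7.2) and ended near (3.9, 5.9).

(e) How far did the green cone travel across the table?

0.9

The green cone moved from about (6.3, 3.3) to (6.7, 4.1), a distance of √(0.4² + 0.8²) ≈ 0.9.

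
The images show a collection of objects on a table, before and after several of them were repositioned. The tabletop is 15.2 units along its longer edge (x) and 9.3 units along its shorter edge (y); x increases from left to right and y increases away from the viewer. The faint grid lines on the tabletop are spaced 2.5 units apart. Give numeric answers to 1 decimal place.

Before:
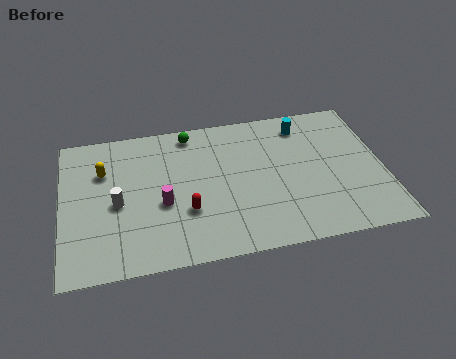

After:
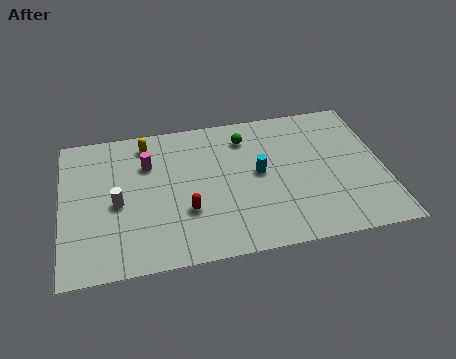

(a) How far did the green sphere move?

2.7

From (6.2, 8.2) to (8.8, 7.4), the green sphere covered √(2.6² + 0.8²) ≈ 2.7 units.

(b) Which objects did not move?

the red capsule and the white cylinder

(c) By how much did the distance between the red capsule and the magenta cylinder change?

+2.5

The distance was about 1.3 in the first image and 3.8 in the second, so they moved 2.5 units further apart.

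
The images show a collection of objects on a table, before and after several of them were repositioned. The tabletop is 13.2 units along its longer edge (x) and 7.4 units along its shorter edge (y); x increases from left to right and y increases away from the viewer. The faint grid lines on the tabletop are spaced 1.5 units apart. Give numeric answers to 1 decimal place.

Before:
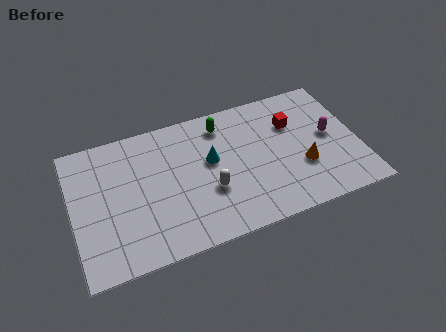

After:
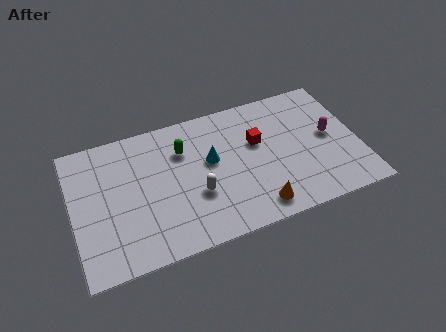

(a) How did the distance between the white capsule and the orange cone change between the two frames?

-1.2

They were about 4.3 units apart before and 3.1 after — 1.2 units closer together.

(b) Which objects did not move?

the magenta capsule and the cyan cone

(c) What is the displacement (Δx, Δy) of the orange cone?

(-2.3, -1.5)

The orange cone was at about (10.5, 2.6) and moved to about (8.2, 1.1).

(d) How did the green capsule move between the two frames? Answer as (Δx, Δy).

(-1.9, -0.8)

The green capsule started near (7.1, 6.1) and ended near (5.2, 5.3).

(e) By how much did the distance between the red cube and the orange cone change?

+1.0

The distance was about 2.5 in the first image and 3.5 in the second, so they moved 1.0 units further apart.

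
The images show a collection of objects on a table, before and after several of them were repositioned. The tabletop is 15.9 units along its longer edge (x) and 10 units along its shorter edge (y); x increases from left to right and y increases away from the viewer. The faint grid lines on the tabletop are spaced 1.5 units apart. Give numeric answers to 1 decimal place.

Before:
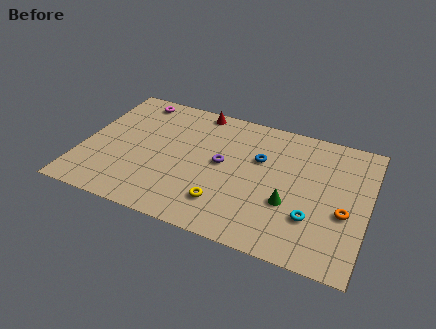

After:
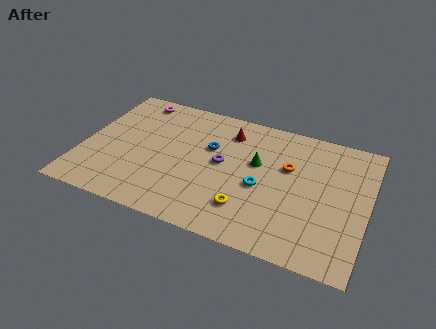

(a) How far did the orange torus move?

4.0

The orange torus moved from about (14.7, 4.0) to (11.4, 6.3), a distance of √(3.3² + 2.3²) ≈ 4.0.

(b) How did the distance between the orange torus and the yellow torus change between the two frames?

-2.4

They were about 6.7 units apart before and 4.3 after — 2.4 units closer together.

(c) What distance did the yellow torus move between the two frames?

1.3

The yellow torus was near (8.2, 2.3) before and (9.5, 2.4) after, so it travelled √(1.3² + 0.1²) ≈ 1.3 units.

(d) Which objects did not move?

the purple torus and the magenta torus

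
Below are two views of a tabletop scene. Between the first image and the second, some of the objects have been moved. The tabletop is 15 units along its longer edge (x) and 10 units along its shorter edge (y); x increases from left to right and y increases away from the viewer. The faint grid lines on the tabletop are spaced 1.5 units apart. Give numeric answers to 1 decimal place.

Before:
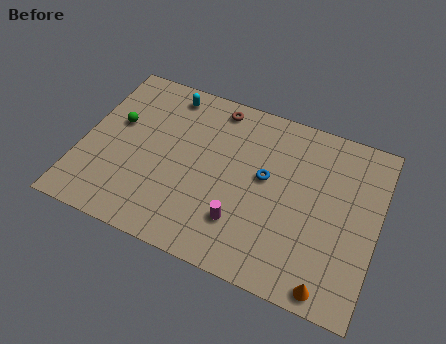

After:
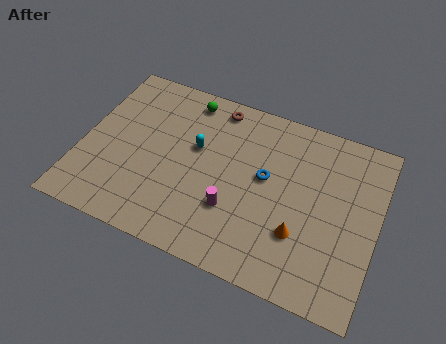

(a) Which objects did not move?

the brown torus and the blue torus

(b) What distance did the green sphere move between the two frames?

4.3

From (1.6, 6.0) to (4.9, 8.7), the green sphere covered √(3.3² + 2.7²) ≈ 4.3 units.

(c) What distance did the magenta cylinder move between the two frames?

0.8

From (8.4, 2.6) to (7.9, 3.2), the magenta cylinder covered √(0.5² + 0.6²) ≈ 0.8 units.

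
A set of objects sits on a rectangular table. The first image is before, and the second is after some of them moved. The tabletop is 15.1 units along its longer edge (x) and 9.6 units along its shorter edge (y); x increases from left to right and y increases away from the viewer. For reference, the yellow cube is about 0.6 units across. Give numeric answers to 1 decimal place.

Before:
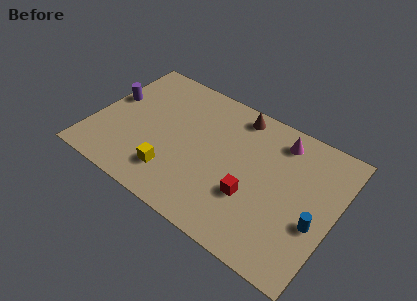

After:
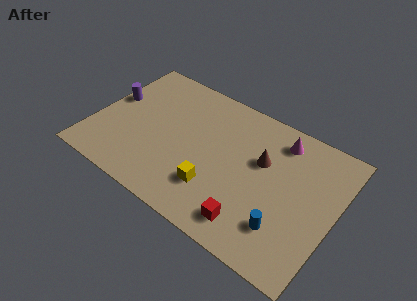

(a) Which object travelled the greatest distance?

the brown cone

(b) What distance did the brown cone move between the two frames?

3.1

The brown cone moved from about (8.4, 8.4) to (10.4, 6.0), a distance of √(2.0² + 2.4²) ≈ 3.1.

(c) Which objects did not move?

the magenta cone and the purple cylinder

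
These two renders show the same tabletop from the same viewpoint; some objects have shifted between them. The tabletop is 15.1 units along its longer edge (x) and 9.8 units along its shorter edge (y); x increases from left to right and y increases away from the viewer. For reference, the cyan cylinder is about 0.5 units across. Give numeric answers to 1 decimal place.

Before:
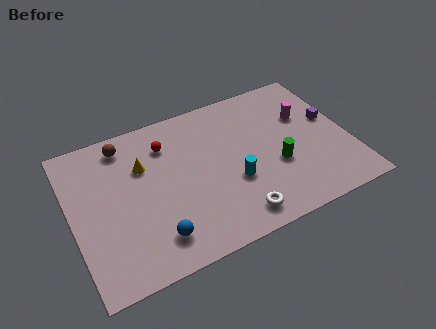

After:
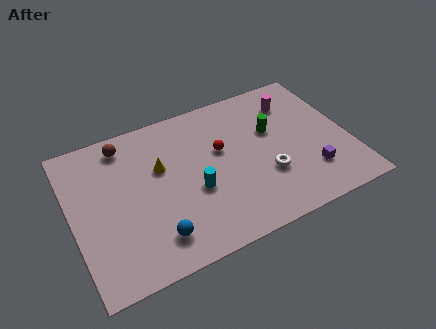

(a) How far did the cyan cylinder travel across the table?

2.1

The cyan cylinder was near (8.6, 3.6) before and (6.5, 3.9) after, so it travelled √(2.1² + 0.3²) ≈ 2.1 units.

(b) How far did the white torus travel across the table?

2.8

The white torus was near (8.4, 1.4) before and (10.4, 3.3) after, so it travelled √(2.0² + 1.9²) ≈ 2.8 units.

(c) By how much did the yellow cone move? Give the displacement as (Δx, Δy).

(0.9, -0.5)

From the two frames, the yellow cone sits at roughly (4.0, 6.6) before and (4.9, 6.1) after.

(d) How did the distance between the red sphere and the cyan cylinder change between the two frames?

-2.4

The distance was about 5.0 in the first image and 2.6 in the second, so they moved 2.4 units closer together.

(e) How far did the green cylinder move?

2.4

From (11.0, 3.7) to (11.1, 6.1), the green cylinder covered √(0.1² + 2.4²) ≈ 2.4 units.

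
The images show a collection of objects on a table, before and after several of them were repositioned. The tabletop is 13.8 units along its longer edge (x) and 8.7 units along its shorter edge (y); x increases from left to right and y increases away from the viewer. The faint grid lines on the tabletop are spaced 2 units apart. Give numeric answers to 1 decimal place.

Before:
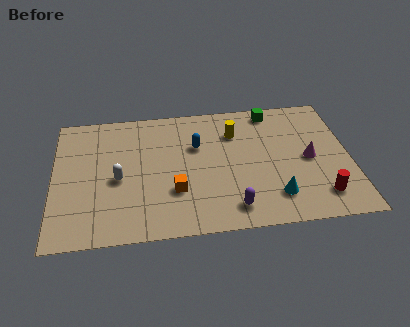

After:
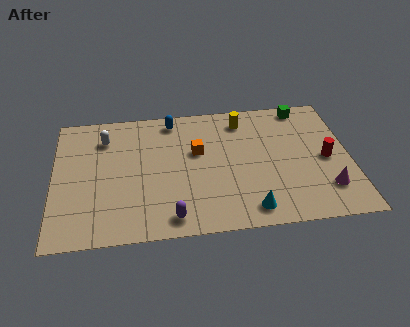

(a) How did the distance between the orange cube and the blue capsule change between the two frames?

-0.6

Before: roughly 3.1 units apart; after: 2.5. That's 0.6 units closer together.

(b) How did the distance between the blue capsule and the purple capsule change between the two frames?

+1.9

The distance was about 4.6 in the first image and 6.5 in the second, so they moved 1.9 units further apart.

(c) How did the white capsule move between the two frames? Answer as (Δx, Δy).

(-0.6, 2.8)

The white capsule was at about (3.0, 3.9) and moved to about (2.4, 6.7).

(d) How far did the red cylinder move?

2.4

From (12.3, 1.7) to (12.7, 4.1), the red cylinder covered √(0.4² + 2.4²) ≈ 2.4 units.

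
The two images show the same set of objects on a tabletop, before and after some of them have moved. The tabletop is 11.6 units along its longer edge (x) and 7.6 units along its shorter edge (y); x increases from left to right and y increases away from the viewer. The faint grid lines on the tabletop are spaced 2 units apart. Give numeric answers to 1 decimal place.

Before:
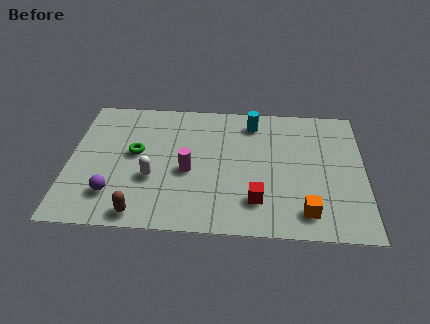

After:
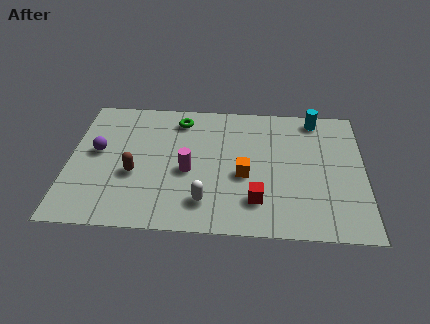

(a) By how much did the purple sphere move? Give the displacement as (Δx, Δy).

(-0.7, 2.4)

The purple sphere started near (1.8, 1.8) and ended near (1.1, 4.2).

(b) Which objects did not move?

the red cube and the magenta cylinder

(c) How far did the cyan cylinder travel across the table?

2.5

The cyan cylinder moved from about (7.2, 6.3) to (9.7, 6.7), a distance of √(2.5² + 0.4²) ≈ 2.5.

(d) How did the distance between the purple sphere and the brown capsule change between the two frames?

+0.4

The distance was about 1.5 in the first image and 1.9 in the second, so they moved 0.4 units further apart.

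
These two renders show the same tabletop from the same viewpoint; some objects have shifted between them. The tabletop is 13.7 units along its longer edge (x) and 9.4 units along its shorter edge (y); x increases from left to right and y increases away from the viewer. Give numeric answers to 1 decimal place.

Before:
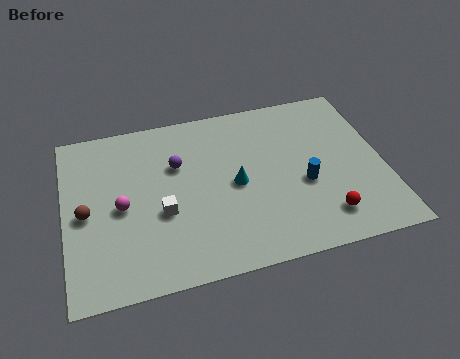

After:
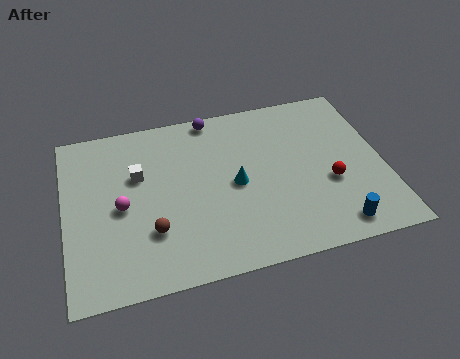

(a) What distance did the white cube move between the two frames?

2.5

The white cube moved from about (4.1, 3.7) to (3.2, 6.0), a distance of √(0.9² + 2.3²) ≈ 2.5.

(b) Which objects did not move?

the cyan cone and the magenta sphere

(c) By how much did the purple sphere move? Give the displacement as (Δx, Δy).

(1.7, 2.4)

The purple sphere was at about (4.9, 6.2) and moved to about (6.6, 8.6).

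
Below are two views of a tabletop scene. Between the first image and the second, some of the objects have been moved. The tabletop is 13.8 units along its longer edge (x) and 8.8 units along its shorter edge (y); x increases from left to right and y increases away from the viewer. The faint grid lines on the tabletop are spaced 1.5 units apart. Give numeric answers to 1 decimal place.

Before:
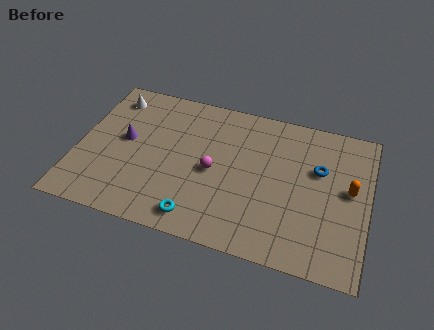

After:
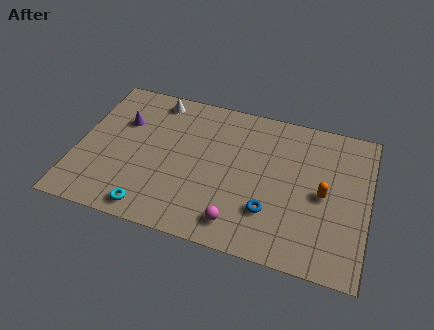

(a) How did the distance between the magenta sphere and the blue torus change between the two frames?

-3.3

They were about 5.1 units apart before and 1.8 after — 3.3 units closer together.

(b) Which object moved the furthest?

the blue torus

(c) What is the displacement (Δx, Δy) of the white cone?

(2.1, 0.4)

From the two frames, the white cone sits at roughly (1.3, 7.3) before and (3.4, 7.7) after.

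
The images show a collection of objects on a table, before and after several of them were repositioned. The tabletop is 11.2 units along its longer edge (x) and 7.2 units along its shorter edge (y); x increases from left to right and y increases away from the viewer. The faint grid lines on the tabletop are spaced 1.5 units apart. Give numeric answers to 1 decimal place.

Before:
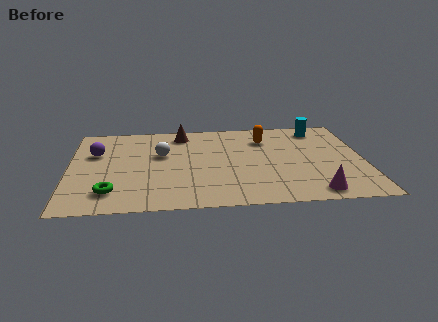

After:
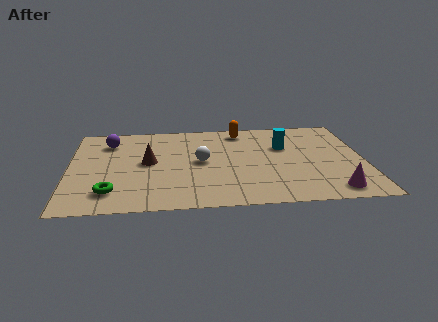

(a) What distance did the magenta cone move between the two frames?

0.7

The magenta cone was near (9.2, 0.9) before and (9.9, 1.0) after, so it travelled √(0.7² + 0.1²) ≈ 0.7 units.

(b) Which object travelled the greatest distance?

the brown cone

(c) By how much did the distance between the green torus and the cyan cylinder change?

-1.9

The distance was about 9.2 in the first image and 7.3 in the second, so they moved 1.9 units closer together.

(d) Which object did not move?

the green torus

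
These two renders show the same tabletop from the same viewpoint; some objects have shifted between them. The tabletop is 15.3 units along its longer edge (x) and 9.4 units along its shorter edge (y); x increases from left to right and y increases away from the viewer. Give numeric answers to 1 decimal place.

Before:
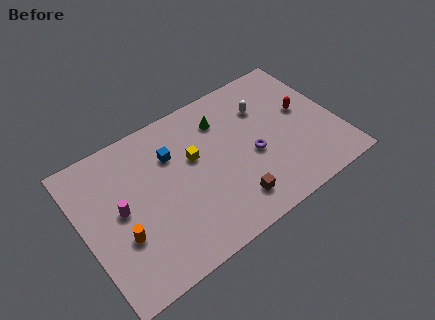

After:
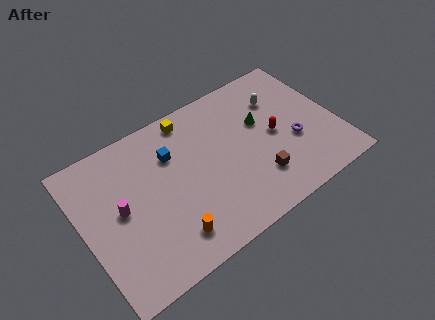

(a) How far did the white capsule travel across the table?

1.0

The white capsule moved from about (11.3, 6.7) to (12.3, 6.8), a distance of √(1.0² + 0.1²) ≈ 1.0.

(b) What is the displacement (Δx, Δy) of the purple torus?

(2.5, -0.4)

From the two frames, the purple torus sits at roughly (10.1, 4.0) before and (12.6, 3.6) after.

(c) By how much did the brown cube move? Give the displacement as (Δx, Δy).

(1.7, 0.6)

The brown cube started near (8.4, 1.8) and ended near (10.1, 2.4).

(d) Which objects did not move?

the magenta cylinder and the blue cube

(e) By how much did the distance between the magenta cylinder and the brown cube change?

+1.4

Before: roughly 6.9 units apart; after: 8.3. That's 1.4 units further apart.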